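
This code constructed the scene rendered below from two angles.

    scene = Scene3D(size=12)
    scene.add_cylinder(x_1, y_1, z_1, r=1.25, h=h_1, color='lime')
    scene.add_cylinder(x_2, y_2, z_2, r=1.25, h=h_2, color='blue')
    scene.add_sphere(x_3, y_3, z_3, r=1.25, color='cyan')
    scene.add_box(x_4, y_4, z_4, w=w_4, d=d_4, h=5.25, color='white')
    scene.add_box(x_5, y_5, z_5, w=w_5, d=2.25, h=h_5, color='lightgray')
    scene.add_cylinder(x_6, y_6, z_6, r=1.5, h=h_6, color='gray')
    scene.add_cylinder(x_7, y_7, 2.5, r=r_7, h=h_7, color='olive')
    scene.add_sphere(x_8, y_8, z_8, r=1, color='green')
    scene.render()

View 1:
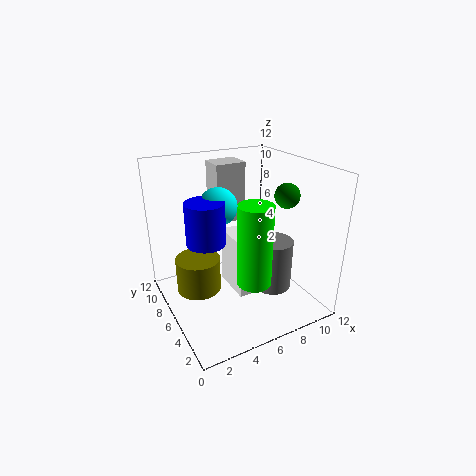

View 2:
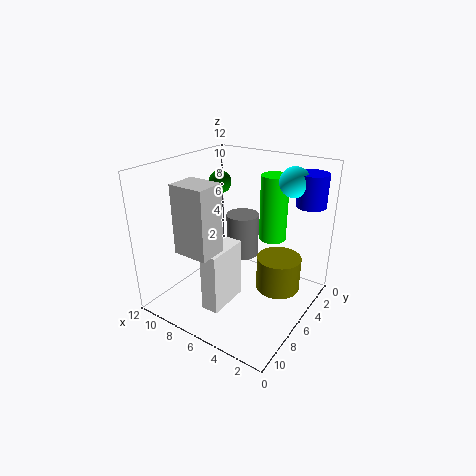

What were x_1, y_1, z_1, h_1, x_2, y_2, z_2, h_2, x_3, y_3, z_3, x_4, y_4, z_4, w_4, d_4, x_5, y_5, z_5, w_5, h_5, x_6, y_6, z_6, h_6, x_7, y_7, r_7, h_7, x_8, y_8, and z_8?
x_1 = 5; y_1 = 1.75; z_1 = 4.5; h_1 = 6; x_2 = 1.5; y_2 = 2; z_2 = 8.5; h_2 = 2.75; x_3 = 2.75; y_3 = 2.75; z_3 = 10.5; x_4 = 6; y_4 = 5.5; z_4 = 0.25; w_4 = 1.5; d_4 = 3.75; x_5 = 5.5; y_5 = 8.75; z_5 = 6.25; w_5 = 2.75; h_5 = 5.25; x_6 = 7.5; y_6 = 3; z_6 = 2.75; h_6 = 4; x_7 = 2.25; y_7 = 5.75; r_7 = 1.75; h_7 = 2.75; x_8 = 9.25; y_8 = 4; z_8 = 9.75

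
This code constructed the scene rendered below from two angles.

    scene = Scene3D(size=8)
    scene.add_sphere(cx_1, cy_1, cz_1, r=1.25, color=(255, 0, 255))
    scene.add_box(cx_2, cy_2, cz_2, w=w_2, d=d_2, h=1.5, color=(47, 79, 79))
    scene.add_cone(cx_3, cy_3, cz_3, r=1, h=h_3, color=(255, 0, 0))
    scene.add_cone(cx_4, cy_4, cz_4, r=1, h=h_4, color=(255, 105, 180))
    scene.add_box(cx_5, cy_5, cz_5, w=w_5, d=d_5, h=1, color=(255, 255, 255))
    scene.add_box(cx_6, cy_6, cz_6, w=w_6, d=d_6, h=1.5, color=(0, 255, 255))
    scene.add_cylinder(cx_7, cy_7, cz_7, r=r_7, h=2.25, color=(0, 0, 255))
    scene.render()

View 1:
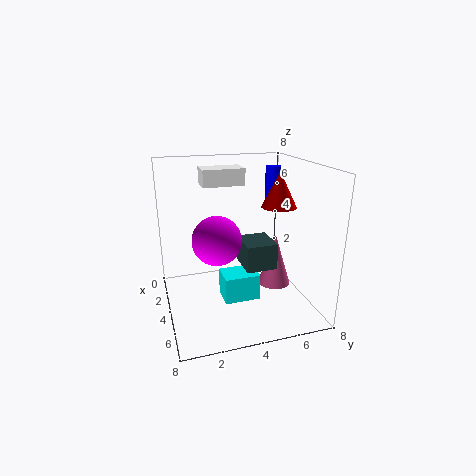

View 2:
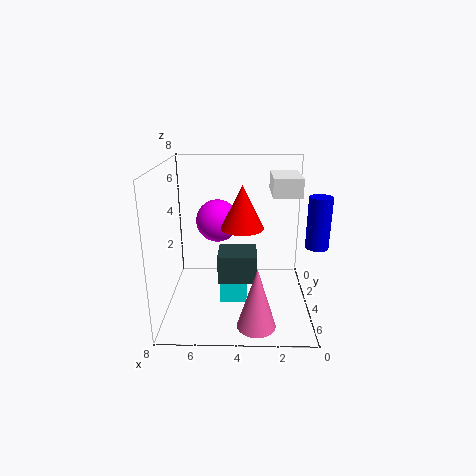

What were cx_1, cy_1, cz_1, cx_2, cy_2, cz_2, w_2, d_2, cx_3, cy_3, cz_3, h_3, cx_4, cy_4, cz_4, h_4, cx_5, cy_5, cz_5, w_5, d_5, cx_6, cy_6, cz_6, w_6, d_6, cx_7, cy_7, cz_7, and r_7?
cx_1 = 5.25; cy_1 = 2.5; cz_1 = 4.5; cx_2 = 3; cy_2 = 4.25; cz_2 = 2.25; w_2 = 2; d_2 = 1.75; cx_3 = 3.75; cy_3 = 6.5; cz_3 = 5.5; h_3 = 2; cx_4 = 3; cy_4 = 6.75; cz_4 = 0.25; h_4 = 3.25; cx_5 = 0.75; cy_5 = 2.5; cz_5 = 6.5; w_5 = 1.5; d_5 = 2.5; cx_6 = 3.5; cy_6 = 3; cz_6 = 0.5; w_6 = 1.5; d_6 = 2; cx_7 = 0.5; cy_7 = 7.5; cz_7 = 5; r_7 = 0.5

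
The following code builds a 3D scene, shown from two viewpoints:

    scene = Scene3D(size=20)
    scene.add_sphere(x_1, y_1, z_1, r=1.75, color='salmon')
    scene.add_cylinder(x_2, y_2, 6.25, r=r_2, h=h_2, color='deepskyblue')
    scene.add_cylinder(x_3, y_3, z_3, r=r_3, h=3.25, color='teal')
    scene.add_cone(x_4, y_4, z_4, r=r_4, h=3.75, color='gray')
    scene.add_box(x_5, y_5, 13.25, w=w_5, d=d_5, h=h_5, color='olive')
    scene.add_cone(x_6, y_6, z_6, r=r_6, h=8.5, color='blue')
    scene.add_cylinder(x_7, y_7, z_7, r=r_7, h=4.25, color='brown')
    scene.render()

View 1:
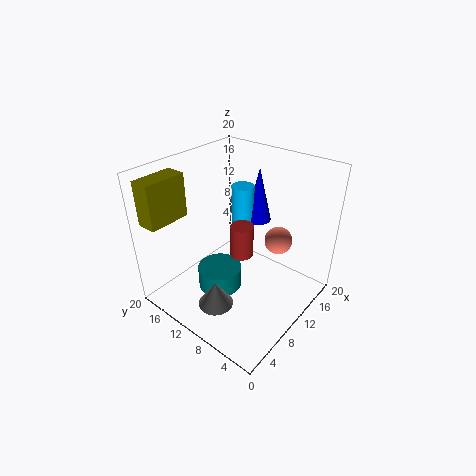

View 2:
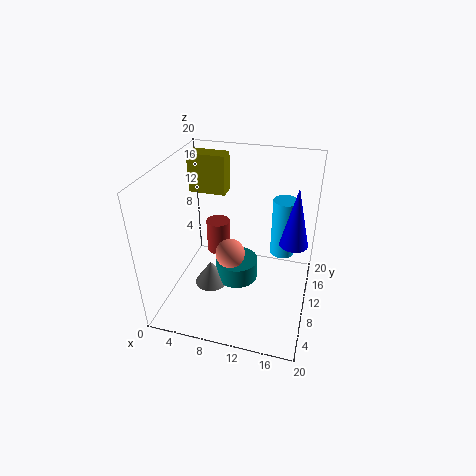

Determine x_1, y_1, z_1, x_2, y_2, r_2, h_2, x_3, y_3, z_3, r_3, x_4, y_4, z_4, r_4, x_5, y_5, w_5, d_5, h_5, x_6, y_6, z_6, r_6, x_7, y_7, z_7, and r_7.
x_1 = 10.75; y_1 = 4; z_1 = 11.75; x_2 = 15.75; y_2 = 13.75; r_2 = 1.75; h_2 = 8.5; x_3 = 9; y_3 = 12.75; z_3 = 1; r_3 = 3.25; x_4 = 5.5; y_4 = 10.5; z_4 = 0.75; r_4 = 2.5; x_5 = 0.5; y_5 = 15.75; w_5 = 5.75; d_5 = 2.75; h_5 = 6; x_6 = 17.5; y_6 = 12; z_6 = 9; r_6 = 2; x_7 = 8; y_7 = 7.75; z_7 = 9.5; r_7 = 1.5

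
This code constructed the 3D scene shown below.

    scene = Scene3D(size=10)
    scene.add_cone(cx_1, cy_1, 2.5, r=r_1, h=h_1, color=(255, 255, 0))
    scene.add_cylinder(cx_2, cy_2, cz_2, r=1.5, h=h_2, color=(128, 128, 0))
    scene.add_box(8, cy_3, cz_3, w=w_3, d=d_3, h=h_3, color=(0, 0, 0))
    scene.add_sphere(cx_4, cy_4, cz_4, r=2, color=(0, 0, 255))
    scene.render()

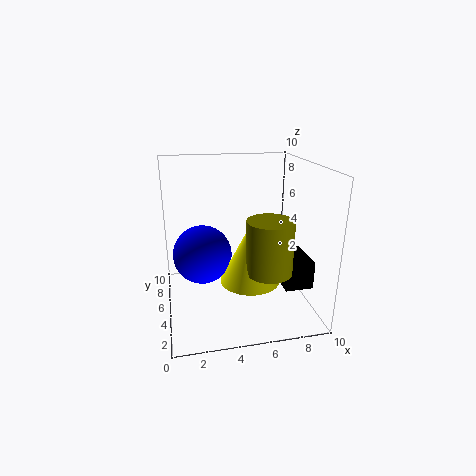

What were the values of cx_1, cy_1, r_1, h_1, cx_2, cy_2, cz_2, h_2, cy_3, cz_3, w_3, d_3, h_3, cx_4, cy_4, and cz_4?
cx_1 = 5.5, cy_1 = 3.5, r_1 = 2, h_1 = 4, cx_2 = 6.5, cy_2 = 2.5, cz_2 = 3.5, h_2 = 3.5, cy_3 = 3, cz_3 = 1.5, w_3 = 2, d_3 = 3, h_3 = 2, cx_4 = 2.5, cy_4 = 5, cz_4 = 4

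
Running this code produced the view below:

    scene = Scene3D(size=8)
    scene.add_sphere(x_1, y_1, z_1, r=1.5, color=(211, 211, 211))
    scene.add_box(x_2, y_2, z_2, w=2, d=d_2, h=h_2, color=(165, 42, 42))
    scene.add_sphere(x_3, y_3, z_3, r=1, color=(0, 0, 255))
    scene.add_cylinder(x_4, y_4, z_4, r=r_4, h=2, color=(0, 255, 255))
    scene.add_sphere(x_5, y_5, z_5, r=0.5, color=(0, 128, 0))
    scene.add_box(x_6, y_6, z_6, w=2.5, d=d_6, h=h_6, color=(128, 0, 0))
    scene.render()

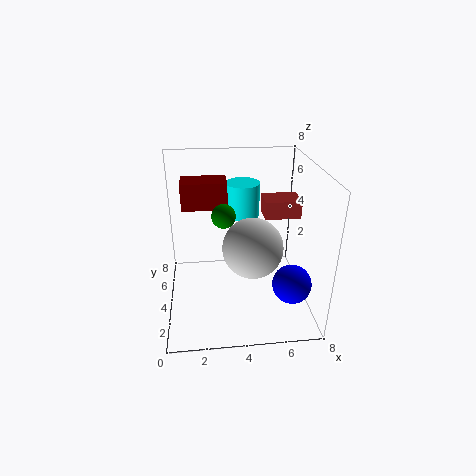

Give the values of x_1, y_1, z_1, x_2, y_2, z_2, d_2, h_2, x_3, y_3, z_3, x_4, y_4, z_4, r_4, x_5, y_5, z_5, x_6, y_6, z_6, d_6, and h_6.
x_1 = 4.5; y_1 = 2; z_1 = 4.5; x_2 = 5.5; y_2 = 4; z_2 = 5; d_2 = 1.5; h_2 = 1; x_3 = 6.5; y_3 = 1.5; z_3 = 2.5; x_4 = 4.5; y_4 = 6; z_4 = 4.5; r_4 = 1; x_5 = 3; y_5 = 0.5; z_5 = 7; x_6 = 1; y_6 = 4.5; z_6 = 5.5; d_6 = 1.5; h_6 = 1.5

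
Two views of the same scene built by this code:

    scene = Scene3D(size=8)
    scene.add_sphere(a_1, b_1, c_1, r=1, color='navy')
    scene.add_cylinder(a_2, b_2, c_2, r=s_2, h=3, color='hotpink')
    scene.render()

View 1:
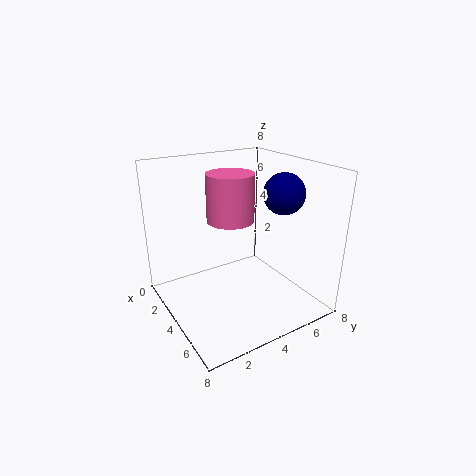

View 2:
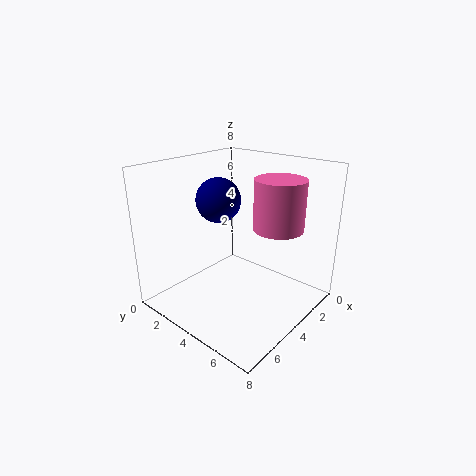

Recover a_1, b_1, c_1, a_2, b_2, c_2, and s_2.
a_1 = 6.5; b_1 = 5; c_1 = 7; a_2 = 1.5; b_2 = 5; c_2 = 4; s_2 = 1.5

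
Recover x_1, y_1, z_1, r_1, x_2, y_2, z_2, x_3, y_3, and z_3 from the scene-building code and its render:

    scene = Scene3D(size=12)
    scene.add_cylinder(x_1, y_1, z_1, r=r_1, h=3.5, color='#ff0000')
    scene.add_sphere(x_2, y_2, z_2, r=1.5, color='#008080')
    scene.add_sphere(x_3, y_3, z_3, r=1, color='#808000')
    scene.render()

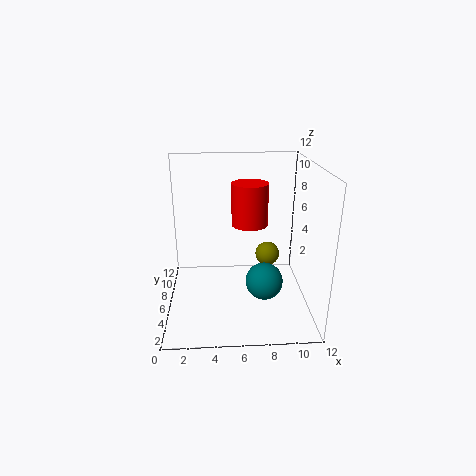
x_1 = 7; y_1 = 6.5; z_1 = 7; r_1 = 1.5; x_2 = 8; y_2 = 4; z_2 = 3; x_3 = 8.5; y_3 = 6; z_3 = 4.5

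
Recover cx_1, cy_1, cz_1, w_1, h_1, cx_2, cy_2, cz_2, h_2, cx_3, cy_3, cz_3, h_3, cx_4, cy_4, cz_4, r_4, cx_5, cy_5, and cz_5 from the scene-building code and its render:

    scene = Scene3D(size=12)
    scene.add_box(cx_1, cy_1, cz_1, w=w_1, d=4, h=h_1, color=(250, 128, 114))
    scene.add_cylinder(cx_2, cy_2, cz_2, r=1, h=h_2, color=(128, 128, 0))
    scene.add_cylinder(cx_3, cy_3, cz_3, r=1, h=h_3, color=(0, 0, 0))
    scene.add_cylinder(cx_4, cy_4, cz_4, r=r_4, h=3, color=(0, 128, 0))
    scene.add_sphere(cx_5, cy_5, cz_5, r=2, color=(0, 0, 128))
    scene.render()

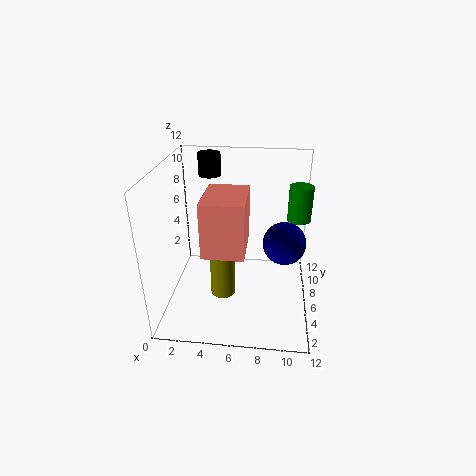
cx_1 = 4, cy_1 = 1, cz_1 = 7, w_1 = 3, h_1 = 4, cx_2 = 5, cy_2 = 4, cz_2 = 2, h_2 = 6, cx_3 = 3, cy_3 = 10, cz_3 = 10, h_3 = 2, cx_4 = 11, cy_4 = 8, cz_4 = 7, r_4 = 1, cx_5 = 10, cy_5 = 9, cz_5 = 4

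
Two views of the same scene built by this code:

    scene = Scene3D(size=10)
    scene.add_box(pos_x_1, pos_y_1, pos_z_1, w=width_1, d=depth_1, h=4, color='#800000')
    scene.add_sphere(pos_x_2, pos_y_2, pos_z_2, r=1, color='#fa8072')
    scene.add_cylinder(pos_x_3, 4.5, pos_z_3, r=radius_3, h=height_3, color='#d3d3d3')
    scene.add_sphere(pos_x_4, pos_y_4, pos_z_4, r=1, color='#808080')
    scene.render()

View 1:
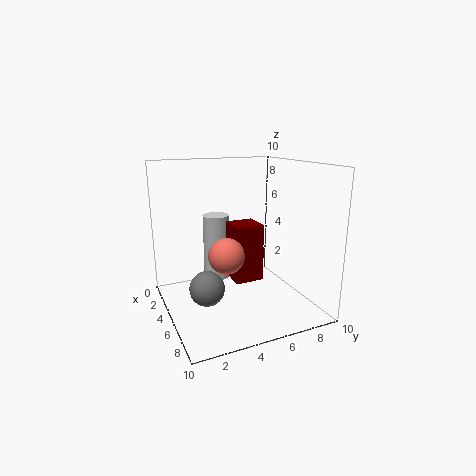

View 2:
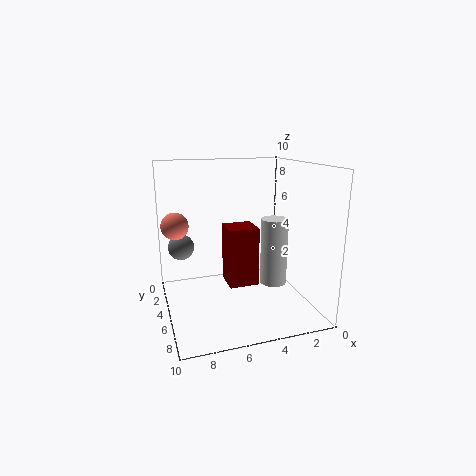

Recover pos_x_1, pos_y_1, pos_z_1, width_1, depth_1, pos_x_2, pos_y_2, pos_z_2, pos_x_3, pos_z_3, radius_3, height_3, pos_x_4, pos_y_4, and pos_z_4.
pos_x_1 = 4; pos_y_1 = 4.5; pos_z_1 = 2; width_1 = 2; depth_1 = 2; pos_x_2 = 9; pos_y_2 = 2.5; pos_z_2 = 5.5; pos_x_3 = 2; pos_z_3 = 1; radius_3 = 1; height_3 = 5; pos_x_4 = 8.5; pos_y_4 = 1.5; pos_z_4 = 3.5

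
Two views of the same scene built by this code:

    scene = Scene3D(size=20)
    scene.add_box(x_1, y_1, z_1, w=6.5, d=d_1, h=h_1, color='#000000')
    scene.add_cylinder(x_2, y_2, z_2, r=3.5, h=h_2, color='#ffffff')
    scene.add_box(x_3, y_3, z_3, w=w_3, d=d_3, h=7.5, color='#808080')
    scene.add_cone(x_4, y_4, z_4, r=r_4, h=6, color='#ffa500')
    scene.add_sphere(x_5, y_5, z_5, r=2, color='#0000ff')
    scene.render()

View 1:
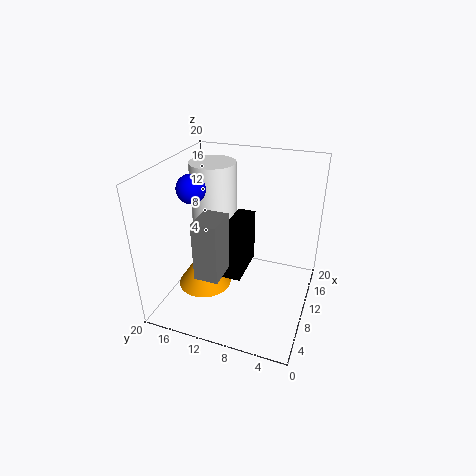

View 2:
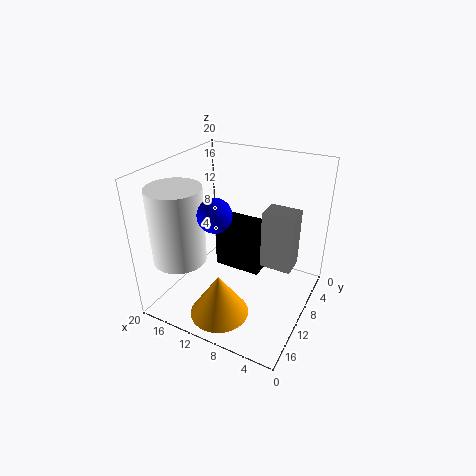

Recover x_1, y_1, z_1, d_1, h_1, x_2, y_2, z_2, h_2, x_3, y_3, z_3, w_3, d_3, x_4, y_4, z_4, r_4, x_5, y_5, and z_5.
x_1 = 6.5
y_1 = 8.5
z_1 = 5.5
d_1 = 2.5
h_1 = 7.5
x_2 = 15.5
y_2 = 16
z_2 = 8.5
h_2 = 10
x_3 = 1.5
y_3 = 9.5
z_3 = 8.5
w_3 = 4
d_3 = 3
x_4 = 10
y_4 = 15.5
z_4 = 1
r_4 = 4
x_5 = 9.5
y_5 = 16.5
z_5 = 16.5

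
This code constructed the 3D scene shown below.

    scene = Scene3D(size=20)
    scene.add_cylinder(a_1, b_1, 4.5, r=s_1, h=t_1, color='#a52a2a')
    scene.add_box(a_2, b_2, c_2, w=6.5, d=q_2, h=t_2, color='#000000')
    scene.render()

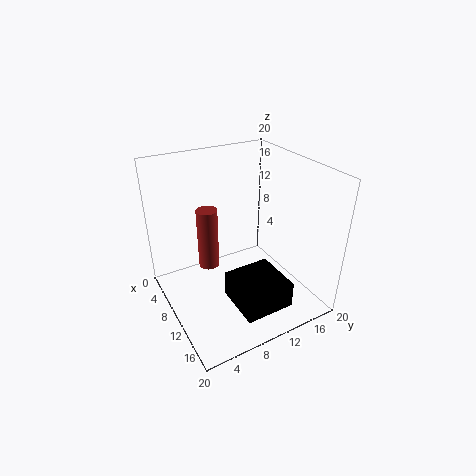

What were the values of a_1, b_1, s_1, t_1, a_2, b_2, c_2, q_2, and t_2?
a_1 = 6.5
b_1 = 7
s_1 = 1.5
t_1 = 9
a_2 = 12.5
b_2 = 6.5
c_2 = 3.5
q_2 = 6.5
t_2 = 3.5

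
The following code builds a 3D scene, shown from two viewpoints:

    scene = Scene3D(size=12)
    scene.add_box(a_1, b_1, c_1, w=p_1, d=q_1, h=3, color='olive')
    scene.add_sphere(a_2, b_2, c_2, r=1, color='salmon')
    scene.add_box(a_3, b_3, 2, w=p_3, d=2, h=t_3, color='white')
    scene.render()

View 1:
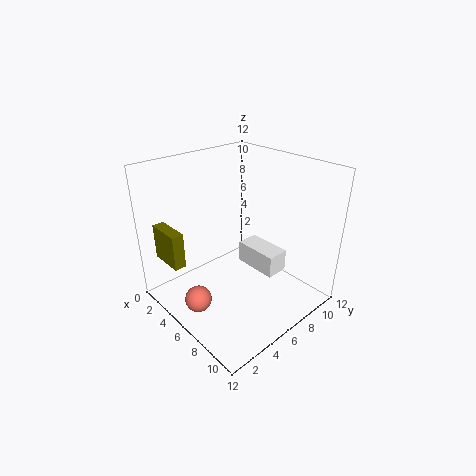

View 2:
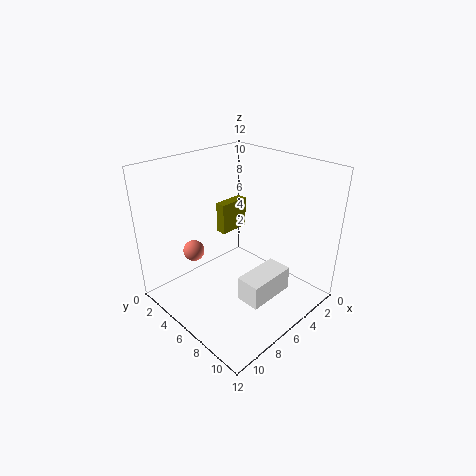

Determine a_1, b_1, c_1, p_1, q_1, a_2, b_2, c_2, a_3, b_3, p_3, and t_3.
a_1 = 1; b_1 = 1; c_1 = 4; p_1 = 3; q_1 = 1; a_2 = 7; b_2 = 1; c_2 = 3; a_3 = 4; b_3 = 8; p_3 = 4; t_3 = 2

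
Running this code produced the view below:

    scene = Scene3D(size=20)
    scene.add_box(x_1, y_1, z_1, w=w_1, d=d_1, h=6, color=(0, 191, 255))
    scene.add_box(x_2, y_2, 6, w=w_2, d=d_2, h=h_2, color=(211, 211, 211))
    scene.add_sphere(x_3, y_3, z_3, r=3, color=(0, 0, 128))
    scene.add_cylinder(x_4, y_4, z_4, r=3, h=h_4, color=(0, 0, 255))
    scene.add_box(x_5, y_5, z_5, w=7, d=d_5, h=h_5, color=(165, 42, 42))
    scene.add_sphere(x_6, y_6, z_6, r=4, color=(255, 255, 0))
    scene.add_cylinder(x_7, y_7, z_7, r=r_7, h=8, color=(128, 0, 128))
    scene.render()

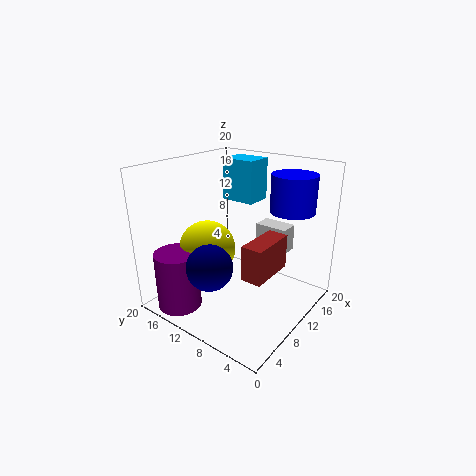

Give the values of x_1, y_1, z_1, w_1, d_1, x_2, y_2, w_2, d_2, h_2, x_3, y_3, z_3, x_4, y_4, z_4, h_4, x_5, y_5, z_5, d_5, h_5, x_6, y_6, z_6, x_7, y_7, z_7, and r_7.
x_1 = 13
y_1 = 10
z_1 = 14
w_1 = 4
d_1 = 5
x_2 = 16
y_2 = 6
w_2 = 3
d_2 = 5
h_2 = 4
x_3 = 4
y_3 = 10
z_3 = 8
x_4 = 14
y_4 = 4
z_4 = 14
h_4 = 5
x_5 = 8
y_5 = 5
z_5 = 5
d_5 = 3
h_5 = 5
x_6 = 8
y_6 = 14
z_6 = 8
x_7 = 3
y_7 = 15
z_7 = 1
r_7 = 3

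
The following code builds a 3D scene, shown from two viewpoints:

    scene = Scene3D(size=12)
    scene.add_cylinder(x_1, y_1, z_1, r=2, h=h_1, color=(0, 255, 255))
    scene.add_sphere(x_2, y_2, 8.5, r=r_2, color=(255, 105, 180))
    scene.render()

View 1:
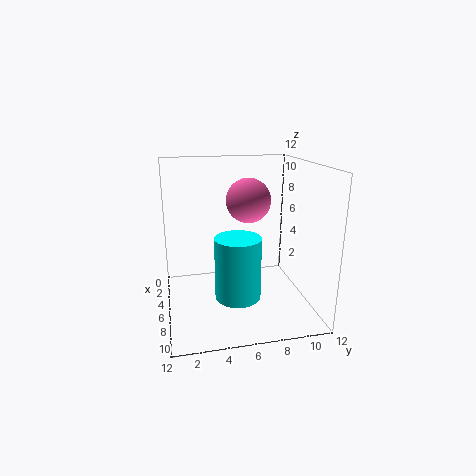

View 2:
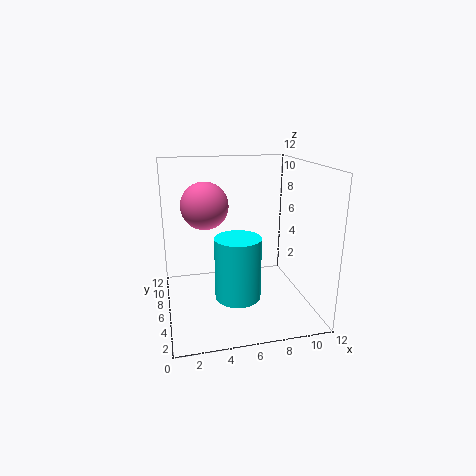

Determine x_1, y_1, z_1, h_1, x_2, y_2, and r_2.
x_1 = 6
y_1 = 6
z_1 = 0.5
h_1 = 5.5
x_2 = 3.5
y_2 = 7.5
r_2 = 2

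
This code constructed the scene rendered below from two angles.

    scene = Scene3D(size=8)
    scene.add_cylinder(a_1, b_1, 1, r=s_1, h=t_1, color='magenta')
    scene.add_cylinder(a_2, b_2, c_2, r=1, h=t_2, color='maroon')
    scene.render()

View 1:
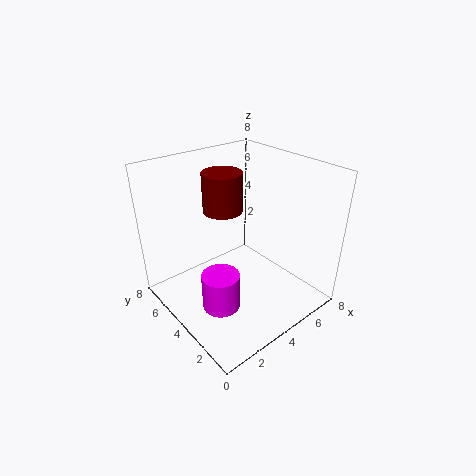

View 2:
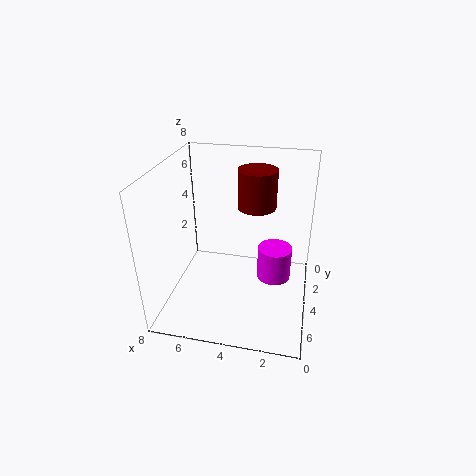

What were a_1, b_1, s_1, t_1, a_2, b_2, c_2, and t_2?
a_1 = 2, b_1 = 3, s_1 = 1, t_1 = 2, a_2 = 3, b_2 = 4, c_2 = 6, t_2 = 2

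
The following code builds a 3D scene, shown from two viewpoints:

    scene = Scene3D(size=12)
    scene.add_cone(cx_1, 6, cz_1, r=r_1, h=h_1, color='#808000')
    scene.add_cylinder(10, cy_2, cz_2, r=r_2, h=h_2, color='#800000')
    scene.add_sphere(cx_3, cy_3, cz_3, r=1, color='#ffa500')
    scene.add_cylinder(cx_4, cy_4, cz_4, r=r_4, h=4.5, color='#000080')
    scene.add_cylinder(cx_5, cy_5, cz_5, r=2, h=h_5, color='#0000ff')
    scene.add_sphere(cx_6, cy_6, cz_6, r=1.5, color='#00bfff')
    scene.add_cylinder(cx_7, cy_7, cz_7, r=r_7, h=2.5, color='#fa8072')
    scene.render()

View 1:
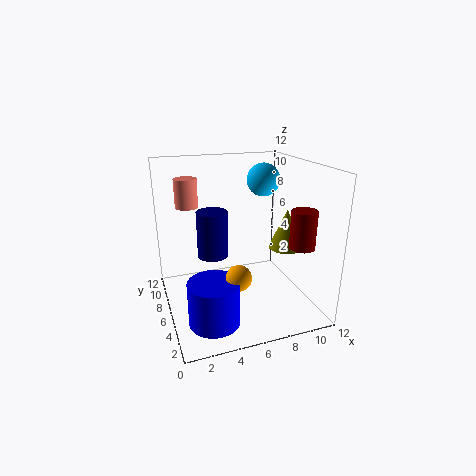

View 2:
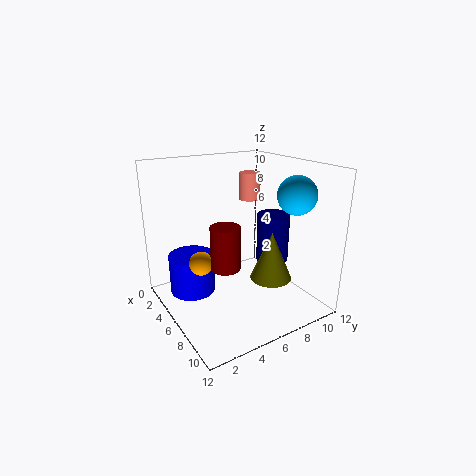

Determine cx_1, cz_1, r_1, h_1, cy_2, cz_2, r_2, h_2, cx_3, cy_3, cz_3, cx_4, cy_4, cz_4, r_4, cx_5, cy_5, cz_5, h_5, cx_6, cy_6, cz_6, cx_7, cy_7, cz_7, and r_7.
cx_1 = 10.5, cz_1 = 4.5, r_1 = 1.5, h_1 = 3.5, cy_2 = 2.5, cz_2 = 6, r_2 = 1, h_2 = 3, cx_3 = 5, cy_3 = 3, cz_3 = 4, cx_4 = 5, cy_4 = 10.5, cz_4 = 2.5, r_4 = 1.5, cx_5 = 3, cy_5 = 3, cz_5 = 0.5, h_5 = 3.5, cx_6 = 9.5, cy_6 = 9, cz_6 = 10, cx_7 = 2.5, cy_7 = 9.5, cz_7 = 8, r_7 = 1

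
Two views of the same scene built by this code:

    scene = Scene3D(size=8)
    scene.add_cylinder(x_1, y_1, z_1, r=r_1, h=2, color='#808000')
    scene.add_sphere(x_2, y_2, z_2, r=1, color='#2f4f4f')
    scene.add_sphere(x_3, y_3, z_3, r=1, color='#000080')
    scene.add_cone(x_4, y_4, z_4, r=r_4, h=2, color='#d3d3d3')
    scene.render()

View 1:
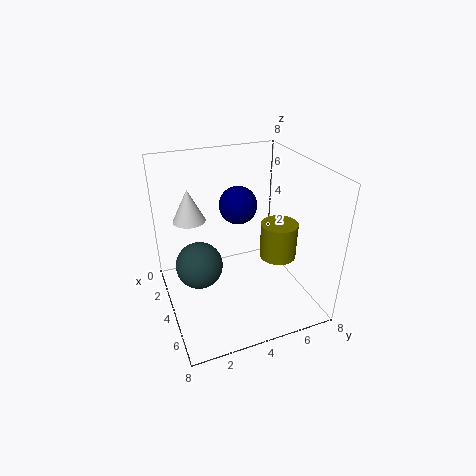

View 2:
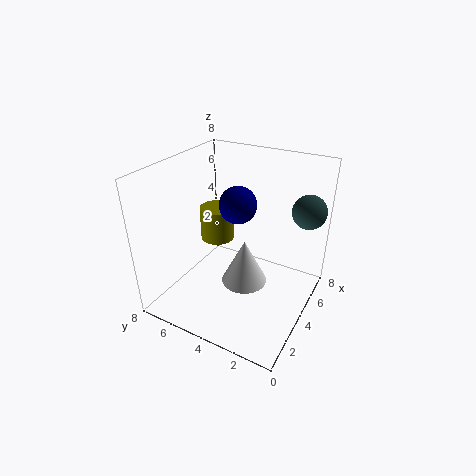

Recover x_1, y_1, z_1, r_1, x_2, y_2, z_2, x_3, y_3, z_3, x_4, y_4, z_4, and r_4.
x_1 = 5
y_1 = 6
z_1 = 3
r_1 = 1
x_2 = 7
y_2 = 1
z_2 = 5
x_3 = 4
y_3 = 4
z_3 = 6
x_4 = 1
y_4 = 2
z_4 = 4
r_4 = 1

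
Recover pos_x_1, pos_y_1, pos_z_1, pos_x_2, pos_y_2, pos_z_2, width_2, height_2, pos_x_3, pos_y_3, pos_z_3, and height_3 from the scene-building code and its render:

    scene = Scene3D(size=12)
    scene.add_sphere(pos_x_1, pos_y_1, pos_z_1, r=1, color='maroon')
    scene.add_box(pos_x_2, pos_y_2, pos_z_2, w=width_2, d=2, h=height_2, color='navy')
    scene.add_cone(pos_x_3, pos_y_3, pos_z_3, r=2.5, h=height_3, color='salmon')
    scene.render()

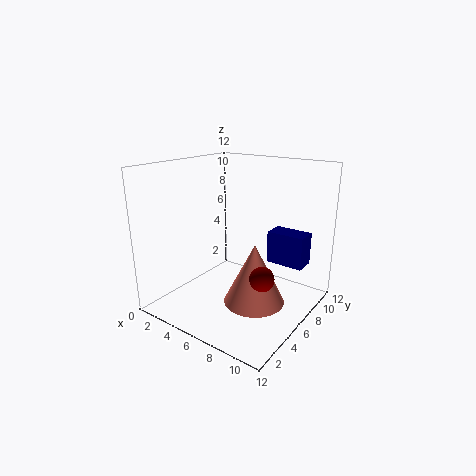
pos_x_1 = 9
pos_y_1 = 5
pos_z_1 = 3.5
pos_x_2 = 6.5
pos_y_2 = 10
pos_z_2 = 2.5
width_2 = 3.5
height_2 = 3
pos_x_3 = 8
pos_y_3 = 5.5
pos_z_3 = 1
height_3 = 5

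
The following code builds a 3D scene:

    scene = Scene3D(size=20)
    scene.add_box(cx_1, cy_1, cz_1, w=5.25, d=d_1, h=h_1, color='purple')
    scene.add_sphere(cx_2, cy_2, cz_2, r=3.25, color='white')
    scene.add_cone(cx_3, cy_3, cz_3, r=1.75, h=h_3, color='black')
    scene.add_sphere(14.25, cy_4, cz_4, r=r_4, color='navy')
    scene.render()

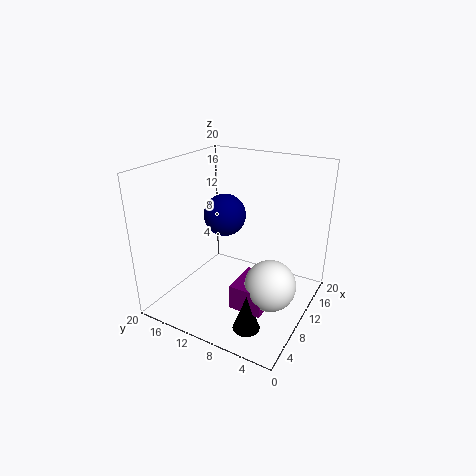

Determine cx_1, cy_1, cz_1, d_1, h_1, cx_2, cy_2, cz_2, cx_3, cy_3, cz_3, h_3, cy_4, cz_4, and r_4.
cx_1 = 3.75
cy_1 = 3.5
cz_1 = 3.25
d_1 = 4.25
h_1 = 3.25
cx_2 = 6.75
cy_2 = 3.5
cz_2 = 6.25
cx_3 = 3.75
cy_3 = 5.25
cz_3 = 1
h_3 = 4.75
cy_4 = 14.75
cz_4 = 11
r_4 = 3.25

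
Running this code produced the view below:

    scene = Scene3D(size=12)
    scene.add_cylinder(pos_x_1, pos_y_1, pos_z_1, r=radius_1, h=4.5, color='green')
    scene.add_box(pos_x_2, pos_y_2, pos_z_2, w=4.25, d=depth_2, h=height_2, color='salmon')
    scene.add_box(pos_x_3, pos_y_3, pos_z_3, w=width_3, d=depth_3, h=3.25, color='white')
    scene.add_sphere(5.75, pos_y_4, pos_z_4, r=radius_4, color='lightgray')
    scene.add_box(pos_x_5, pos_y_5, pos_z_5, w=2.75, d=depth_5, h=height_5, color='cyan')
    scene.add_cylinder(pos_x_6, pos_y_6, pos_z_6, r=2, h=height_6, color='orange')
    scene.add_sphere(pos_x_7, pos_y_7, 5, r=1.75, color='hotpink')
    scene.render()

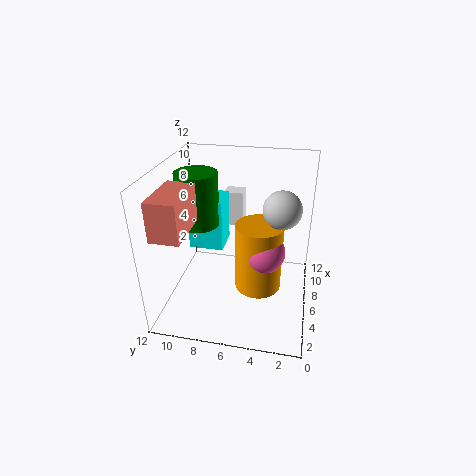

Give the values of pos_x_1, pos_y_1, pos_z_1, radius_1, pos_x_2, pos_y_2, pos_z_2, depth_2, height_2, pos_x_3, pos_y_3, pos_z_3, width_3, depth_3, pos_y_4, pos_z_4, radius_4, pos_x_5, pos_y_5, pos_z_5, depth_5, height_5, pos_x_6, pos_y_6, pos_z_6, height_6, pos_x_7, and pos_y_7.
pos_x_1 = 6.5
pos_y_1 = 9.5
pos_z_1 = 6.75
radius_1 = 1.75
pos_x_2 = 0.75
pos_y_2 = 9
pos_z_2 = 8
depth_2 = 2.25
height_2 = 3
pos_x_3 = 9.5
pos_y_3 = 6.25
pos_z_3 = 5.25
width_3 = 1.5
depth_3 = 1.75
pos_y_4 = 2.5
pos_z_4 = 9
radius_4 = 1.5
pos_x_5 = 6.5
pos_y_5 = 7.5
pos_z_5 = 4.25
depth_5 = 3
height_5 = 4.5
pos_x_6 = 6.25
pos_y_6 = 4.25
pos_z_6 = 1.25
height_6 = 6
pos_x_7 = 5.75
pos_y_7 = 3.75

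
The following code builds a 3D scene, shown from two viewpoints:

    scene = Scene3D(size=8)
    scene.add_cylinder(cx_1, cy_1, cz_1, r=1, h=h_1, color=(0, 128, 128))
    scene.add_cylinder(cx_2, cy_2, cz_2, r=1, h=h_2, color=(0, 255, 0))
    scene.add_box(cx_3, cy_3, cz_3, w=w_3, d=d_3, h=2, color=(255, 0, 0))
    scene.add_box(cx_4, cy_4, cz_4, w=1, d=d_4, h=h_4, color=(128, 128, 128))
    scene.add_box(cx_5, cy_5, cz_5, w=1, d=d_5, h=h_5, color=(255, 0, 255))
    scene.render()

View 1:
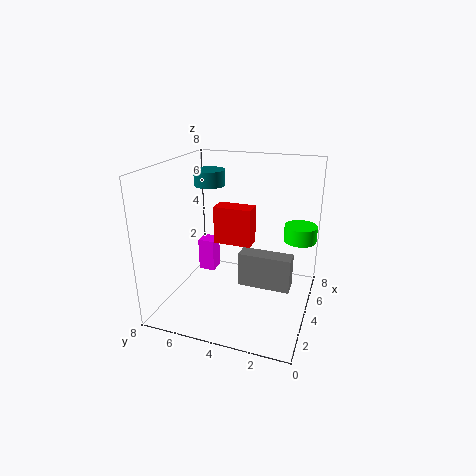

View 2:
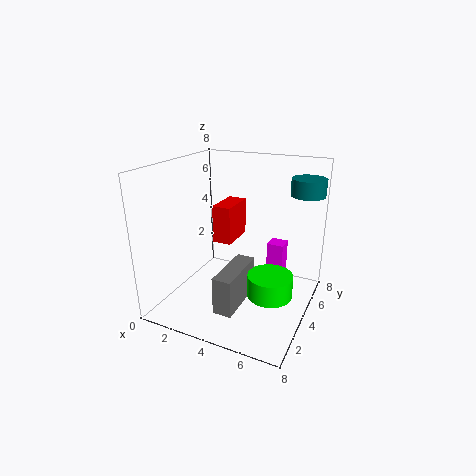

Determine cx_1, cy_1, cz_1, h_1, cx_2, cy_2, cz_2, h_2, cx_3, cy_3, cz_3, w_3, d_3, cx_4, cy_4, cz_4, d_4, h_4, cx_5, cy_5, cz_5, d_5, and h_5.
cx_1 = 7, cy_1 = 7, cz_1 = 6, h_1 = 1, cx_2 = 7, cy_2 = 1, cz_2 = 3, h_2 = 1, cx_3 = 3, cy_3 = 3, cz_3 = 4, w_3 = 1, d_3 = 2, cx_4 = 4, cy_4 = 1, cz_4 = 1, d_4 = 3, h_4 = 2, cx_5 = 5, cy_5 = 6, cz_5 = 1, d_5 = 1, h_5 = 2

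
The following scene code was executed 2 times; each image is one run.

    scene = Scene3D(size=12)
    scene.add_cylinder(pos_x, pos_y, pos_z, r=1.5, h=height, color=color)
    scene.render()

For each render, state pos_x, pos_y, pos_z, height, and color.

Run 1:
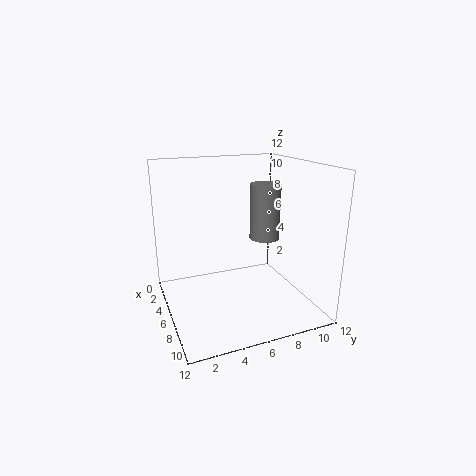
pos_x = 2, pos_y = 10.5, pos_z = 4, height = 5.5, color = 'gray'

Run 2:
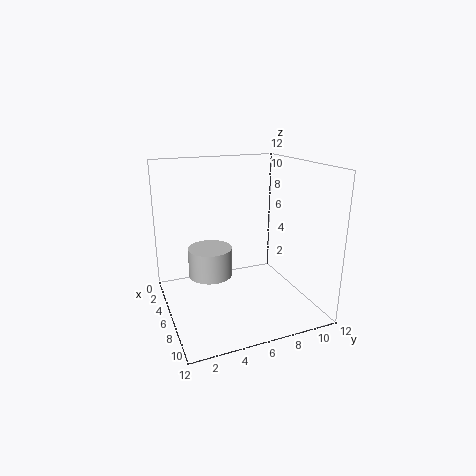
pos_x = 9.5, pos_y = 2.5, pos_z = 5, height = 2, color = 'lightgray'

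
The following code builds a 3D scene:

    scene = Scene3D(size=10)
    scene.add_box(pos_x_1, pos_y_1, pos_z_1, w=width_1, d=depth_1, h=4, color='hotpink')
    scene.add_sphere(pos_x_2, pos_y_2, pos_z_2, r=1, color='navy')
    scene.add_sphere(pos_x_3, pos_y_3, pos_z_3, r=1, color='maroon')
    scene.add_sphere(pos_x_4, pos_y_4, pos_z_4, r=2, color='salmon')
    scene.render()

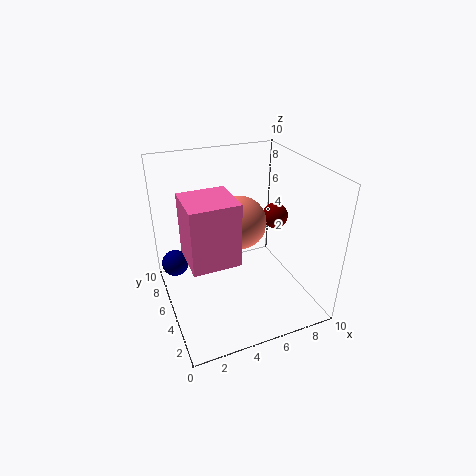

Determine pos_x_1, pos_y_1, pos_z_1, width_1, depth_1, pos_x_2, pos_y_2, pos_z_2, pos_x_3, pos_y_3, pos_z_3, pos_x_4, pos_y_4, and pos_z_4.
pos_x_1 = 1, pos_y_1 = 2, pos_z_1 = 5, width_1 = 3, depth_1 = 3, pos_x_2 = 1, pos_y_2 = 8, pos_z_2 = 2, pos_x_3 = 9, pos_y_3 = 7, pos_z_3 = 5, pos_x_4 = 6, pos_y_4 = 7, pos_z_4 = 5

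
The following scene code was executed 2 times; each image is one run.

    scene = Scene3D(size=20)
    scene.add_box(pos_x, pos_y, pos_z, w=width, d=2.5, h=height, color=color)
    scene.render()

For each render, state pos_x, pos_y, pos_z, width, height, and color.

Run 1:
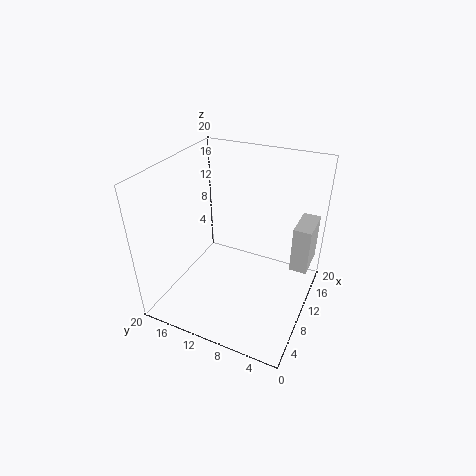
pos_x = 12.5, pos_y = 0.5, pos_z = 5, width = 5.25, height = 6.75, color = 'lightgray'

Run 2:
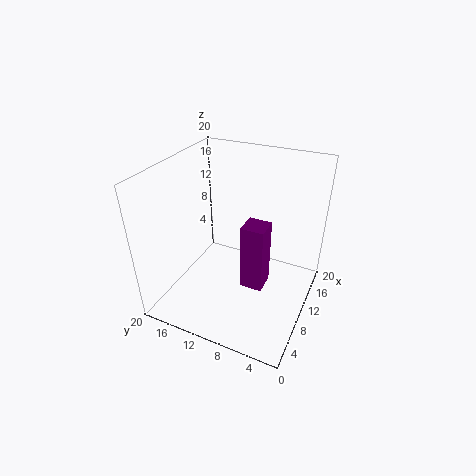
pos_x = 1.5, pos_y = 3.25, pos_z = 10, width = 2.5, height = 7.5, color = 'purple'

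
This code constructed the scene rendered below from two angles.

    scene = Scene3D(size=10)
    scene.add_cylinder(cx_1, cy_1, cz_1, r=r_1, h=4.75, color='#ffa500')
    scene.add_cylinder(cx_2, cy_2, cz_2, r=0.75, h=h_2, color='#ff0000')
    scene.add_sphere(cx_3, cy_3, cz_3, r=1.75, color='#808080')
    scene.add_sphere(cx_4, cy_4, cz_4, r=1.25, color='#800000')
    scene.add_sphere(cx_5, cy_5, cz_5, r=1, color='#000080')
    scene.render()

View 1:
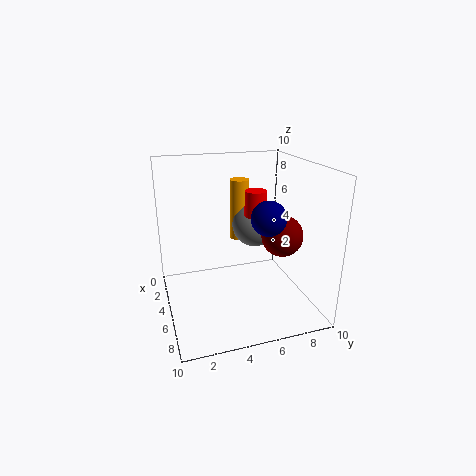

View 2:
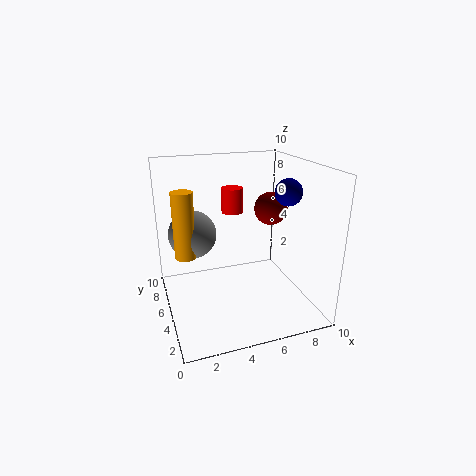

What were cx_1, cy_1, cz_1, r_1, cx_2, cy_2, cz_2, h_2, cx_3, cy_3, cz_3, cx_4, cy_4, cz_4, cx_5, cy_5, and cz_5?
cx_1 = 1.5
cy_1 = 6.25
cz_1 = 3.5
r_1 = 0.75
cx_2 = 5
cy_2 = 6.25
cz_2 = 6.5
h_2 = 1.75
cx_3 = 2.25
cy_3 = 7.25
cz_3 = 4.75
cx_4 = 8.25
cy_4 = 6.75
cz_4 = 6.25
cx_5 = 9
cy_5 = 5.5
cz_5 = 7.75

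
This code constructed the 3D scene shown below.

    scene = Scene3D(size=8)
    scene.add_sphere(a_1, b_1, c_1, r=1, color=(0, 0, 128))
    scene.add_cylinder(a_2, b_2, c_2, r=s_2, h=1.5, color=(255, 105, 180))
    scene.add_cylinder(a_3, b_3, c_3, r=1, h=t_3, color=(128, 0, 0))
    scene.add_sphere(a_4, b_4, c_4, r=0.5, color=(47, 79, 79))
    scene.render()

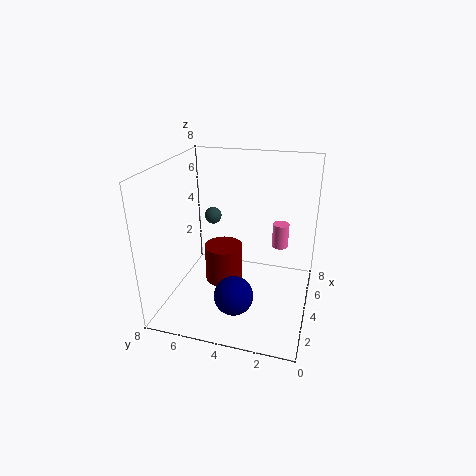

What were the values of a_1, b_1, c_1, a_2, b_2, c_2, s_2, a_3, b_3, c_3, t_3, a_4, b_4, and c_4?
a_1 = 1.5; b_1 = 3.5; c_1 = 2; a_2 = 6.5; b_2 = 2; c_2 = 2.5; s_2 = 0.5; a_3 = 3; b_3 = 4.5; c_3 = 2; t_3 = 2; a_4 = 5.5; b_4 = 6; c_4 = 4.5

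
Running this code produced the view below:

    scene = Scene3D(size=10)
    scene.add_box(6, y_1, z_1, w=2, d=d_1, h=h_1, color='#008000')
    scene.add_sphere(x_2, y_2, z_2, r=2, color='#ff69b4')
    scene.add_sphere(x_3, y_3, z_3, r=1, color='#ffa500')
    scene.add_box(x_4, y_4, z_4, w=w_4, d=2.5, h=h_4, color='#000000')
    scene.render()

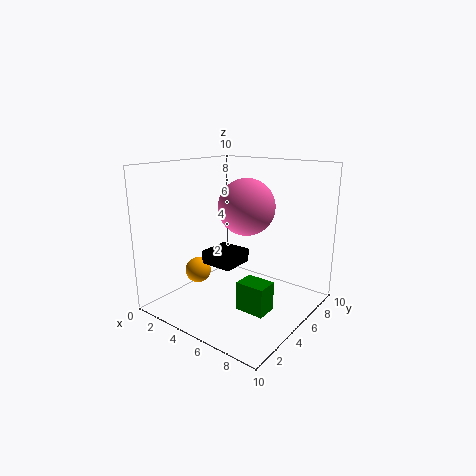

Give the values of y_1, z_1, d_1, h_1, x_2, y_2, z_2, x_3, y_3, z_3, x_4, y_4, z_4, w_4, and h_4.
y_1 = 3.5, z_1 = 0.5, d_1 = 1.5, h_1 = 2, x_2 = 5, y_2 = 6, z_2 = 7, x_3 = 1, y_3 = 5, z_3 = 1.5, x_4 = 2, y_4 = 4.5, z_4 = 2.5, w_4 = 2.5, h_4 = 1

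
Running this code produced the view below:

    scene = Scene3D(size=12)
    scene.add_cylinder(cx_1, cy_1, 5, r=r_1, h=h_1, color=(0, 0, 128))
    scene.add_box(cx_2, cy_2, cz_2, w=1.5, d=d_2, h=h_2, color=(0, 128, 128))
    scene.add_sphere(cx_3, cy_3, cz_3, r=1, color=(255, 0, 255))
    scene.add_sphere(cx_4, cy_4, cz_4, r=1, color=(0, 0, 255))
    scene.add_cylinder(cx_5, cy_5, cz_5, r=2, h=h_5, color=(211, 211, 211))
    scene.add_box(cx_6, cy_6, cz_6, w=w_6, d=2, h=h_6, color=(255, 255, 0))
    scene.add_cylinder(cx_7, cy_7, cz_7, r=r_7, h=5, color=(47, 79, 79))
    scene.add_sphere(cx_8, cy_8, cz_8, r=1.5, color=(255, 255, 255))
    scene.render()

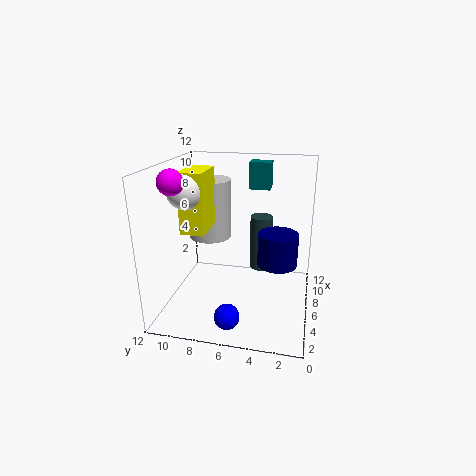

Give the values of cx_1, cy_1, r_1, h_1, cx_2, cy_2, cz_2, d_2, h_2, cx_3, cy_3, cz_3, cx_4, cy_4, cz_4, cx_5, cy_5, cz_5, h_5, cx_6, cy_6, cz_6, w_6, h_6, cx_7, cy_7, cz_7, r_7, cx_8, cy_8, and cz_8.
cx_1 = 4
cy_1 = 2.5
r_1 = 1.5
h_1 = 2.5
cx_2 = 10.5
cy_2 = 4
cz_2 = 9
d_2 = 2
h_2 = 2.5
cx_3 = 3.5
cy_3 = 10.5
cz_3 = 11
cx_4 = 2
cy_4 = 6
cz_4 = 1
cx_5 = 9.5
cy_5 = 9.5
cz_5 = 4.5
h_5 = 5.5
cx_6 = 4.5
cy_6 = 8.5
cz_6 = 6.5
w_6 = 3.5
h_6 = 5
cx_7 = 9
cy_7 = 4.5
cz_7 = 2
r_7 = 1
cx_8 = 5
cy_8 = 10
cz_8 = 10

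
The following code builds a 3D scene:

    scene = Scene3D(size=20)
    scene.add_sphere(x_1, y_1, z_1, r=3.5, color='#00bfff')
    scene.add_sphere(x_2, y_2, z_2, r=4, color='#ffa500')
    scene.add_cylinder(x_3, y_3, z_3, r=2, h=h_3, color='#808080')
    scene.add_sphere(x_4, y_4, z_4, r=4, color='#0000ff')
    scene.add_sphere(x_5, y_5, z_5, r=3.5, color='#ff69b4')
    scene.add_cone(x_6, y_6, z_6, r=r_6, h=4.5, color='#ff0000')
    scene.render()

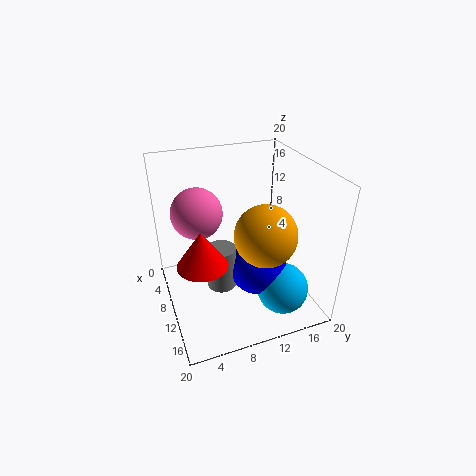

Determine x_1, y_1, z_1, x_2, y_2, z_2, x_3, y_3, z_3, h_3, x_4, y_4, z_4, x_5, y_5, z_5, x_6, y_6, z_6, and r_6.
x_1 = 15.5, y_1 = 14.5, z_1 = 4, x_2 = 14.5, y_2 = 12, z_2 = 12.5, x_3 = 11.5, y_3 = 7, z_3 = 4, h_3 = 6, x_4 = 12.5, y_4 = 12, z_4 = 6.5, x_5 = 7.5, y_5 = 5, z_5 = 13.5, x_6 = 15.5, y_6 = 3.5, z_6 = 11, r_6 = 3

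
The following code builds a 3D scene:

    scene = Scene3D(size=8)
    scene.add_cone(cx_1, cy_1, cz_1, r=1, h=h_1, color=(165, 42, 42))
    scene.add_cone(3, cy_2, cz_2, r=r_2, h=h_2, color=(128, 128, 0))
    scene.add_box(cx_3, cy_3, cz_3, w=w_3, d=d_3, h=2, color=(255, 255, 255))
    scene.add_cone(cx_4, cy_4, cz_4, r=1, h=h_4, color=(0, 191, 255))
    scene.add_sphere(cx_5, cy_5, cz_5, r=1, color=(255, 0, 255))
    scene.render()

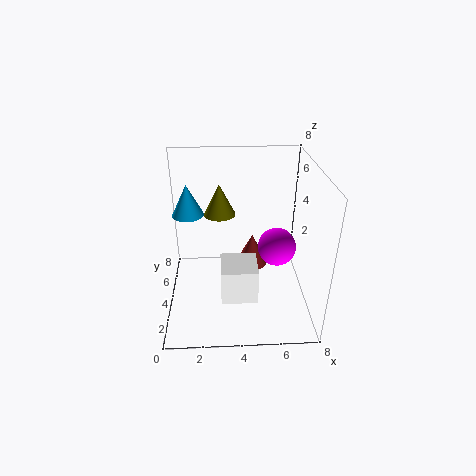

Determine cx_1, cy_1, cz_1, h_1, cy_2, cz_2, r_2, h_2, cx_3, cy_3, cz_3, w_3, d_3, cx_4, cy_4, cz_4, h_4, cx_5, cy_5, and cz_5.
cx_1 = 5, cy_1 = 6, cz_1 = 1, h_1 = 2, cy_2 = 7, cz_2 = 4, r_2 = 1, h_2 = 2, cx_3 = 3, cy_3 = 2, cz_3 = 1, w_3 = 2, d_3 = 2, cx_4 = 1, cy_4 = 7, cz_4 = 4, h_4 = 2, cx_5 = 6, cy_5 = 3, cz_5 = 4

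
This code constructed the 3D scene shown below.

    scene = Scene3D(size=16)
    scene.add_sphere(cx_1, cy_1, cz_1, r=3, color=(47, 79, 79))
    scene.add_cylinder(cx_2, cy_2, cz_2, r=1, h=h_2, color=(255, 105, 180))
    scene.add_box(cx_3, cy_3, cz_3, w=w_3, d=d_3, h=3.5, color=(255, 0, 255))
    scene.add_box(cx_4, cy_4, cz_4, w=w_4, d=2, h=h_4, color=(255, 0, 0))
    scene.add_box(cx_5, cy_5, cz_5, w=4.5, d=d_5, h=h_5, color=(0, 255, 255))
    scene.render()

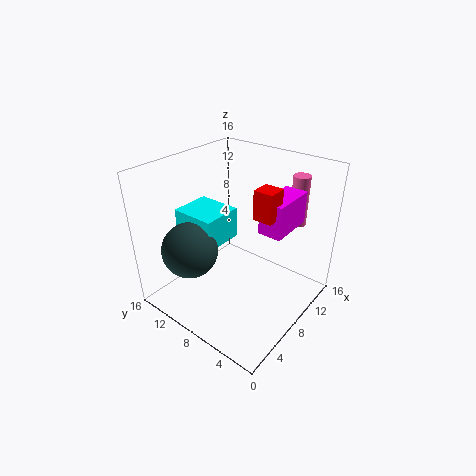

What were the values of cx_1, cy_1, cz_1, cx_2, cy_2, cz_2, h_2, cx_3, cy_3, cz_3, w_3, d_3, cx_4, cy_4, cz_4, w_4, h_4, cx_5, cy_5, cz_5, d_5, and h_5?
cx_1 = 3.5; cy_1 = 11; cz_1 = 7.5; cx_2 = 15; cy_2 = 4.5; cz_2 = 8; h_2 = 6; cx_3 = 7.5; cy_3 = 2.5; cz_3 = 10; w_3 = 5; d_3 = 2.5; cx_4 = 6.5; cy_4 = 3; cz_4 = 12; w_4 = 2; h_4 = 3; cx_5 = 4.5; cy_5 = 9; cz_5 = 7.5; d_5 = 5; h_5 = 3.5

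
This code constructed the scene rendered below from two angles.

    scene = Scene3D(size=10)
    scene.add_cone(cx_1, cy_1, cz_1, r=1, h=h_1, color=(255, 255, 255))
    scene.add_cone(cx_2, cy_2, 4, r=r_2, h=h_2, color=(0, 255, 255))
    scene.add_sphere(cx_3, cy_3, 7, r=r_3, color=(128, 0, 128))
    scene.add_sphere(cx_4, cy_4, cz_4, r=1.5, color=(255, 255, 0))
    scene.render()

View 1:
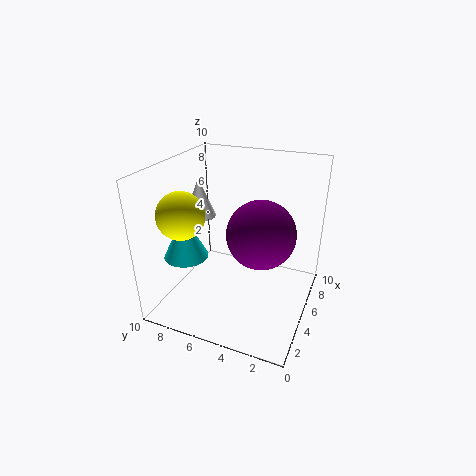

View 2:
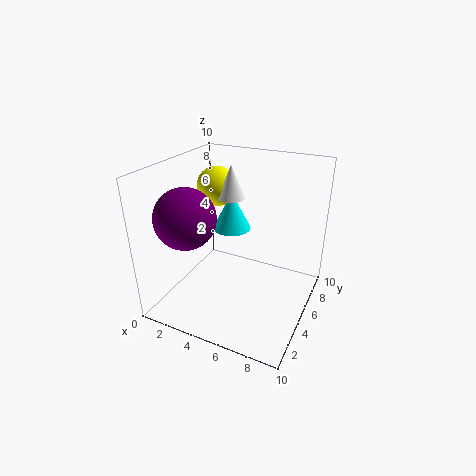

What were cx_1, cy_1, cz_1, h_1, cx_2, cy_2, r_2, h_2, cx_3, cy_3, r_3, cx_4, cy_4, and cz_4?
cx_1 = 3.5, cy_1 = 7, cz_1 = 7, h_1 = 2.5, cx_2 = 3, cy_2 = 8, r_2 = 1.5, h_2 = 3, cx_3 = 2.5, cy_3 = 2.5, r_3 = 2, cx_4 = 2, cy_4 = 7.5, cz_4 = 7.5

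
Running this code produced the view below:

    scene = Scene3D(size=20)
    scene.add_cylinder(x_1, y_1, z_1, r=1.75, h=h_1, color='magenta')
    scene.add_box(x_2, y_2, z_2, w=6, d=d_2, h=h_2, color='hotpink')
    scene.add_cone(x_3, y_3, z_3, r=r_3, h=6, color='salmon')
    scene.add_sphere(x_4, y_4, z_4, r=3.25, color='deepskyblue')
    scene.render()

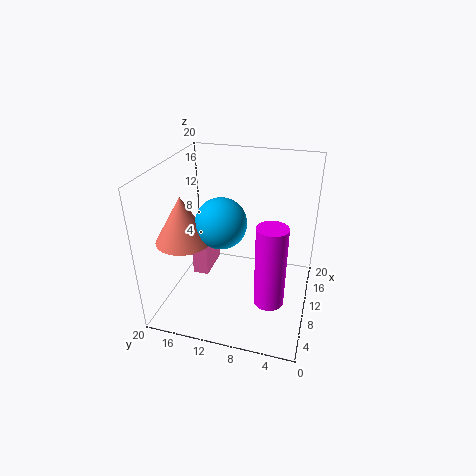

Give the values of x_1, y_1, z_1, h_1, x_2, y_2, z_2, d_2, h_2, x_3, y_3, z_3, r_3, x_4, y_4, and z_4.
x_1 = 2.25
y_1 = 4
z_1 = 6.75
h_1 = 9.75
x_2 = 12.75
y_2 = 16
z_2 = 0.5
d_2 = 2.5
h_2 = 7.5
x_3 = 5
y_3 = 15.75
z_3 = 11.5
r_3 = 3.5
x_4 = 6.75
y_4 = 11.25
z_4 = 13.75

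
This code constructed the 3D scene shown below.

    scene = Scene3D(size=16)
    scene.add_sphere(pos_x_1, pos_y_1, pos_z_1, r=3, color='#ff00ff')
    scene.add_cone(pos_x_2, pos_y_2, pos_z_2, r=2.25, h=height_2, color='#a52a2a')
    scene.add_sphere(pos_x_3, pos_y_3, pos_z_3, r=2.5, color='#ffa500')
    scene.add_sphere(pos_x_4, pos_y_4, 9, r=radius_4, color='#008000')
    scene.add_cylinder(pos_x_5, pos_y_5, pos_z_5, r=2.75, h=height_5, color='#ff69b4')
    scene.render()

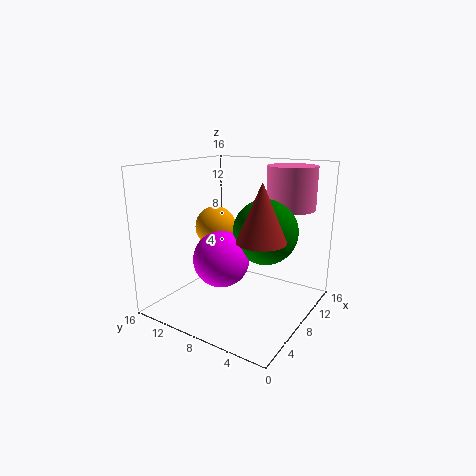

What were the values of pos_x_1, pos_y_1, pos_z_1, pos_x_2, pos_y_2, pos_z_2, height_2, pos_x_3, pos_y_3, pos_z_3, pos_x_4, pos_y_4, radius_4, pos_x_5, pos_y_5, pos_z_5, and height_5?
pos_x_1 = 5.5, pos_y_1 = 8.5, pos_z_1 = 6.25, pos_x_2 = 3.25, pos_y_2 = 2.5, pos_z_2 = 10, height_2 = 5.25, pos_x_3 = 10.25, pos_y_3 = 12.75, pos_z_3 = 8, pos_x_4 = 8.75, pos_y_4 = 5, radius_4 = 3.5, pos_x_5 = 12.25, pos_y_5 = 3.75, pos_z_5 = 11, height_5 = 4.75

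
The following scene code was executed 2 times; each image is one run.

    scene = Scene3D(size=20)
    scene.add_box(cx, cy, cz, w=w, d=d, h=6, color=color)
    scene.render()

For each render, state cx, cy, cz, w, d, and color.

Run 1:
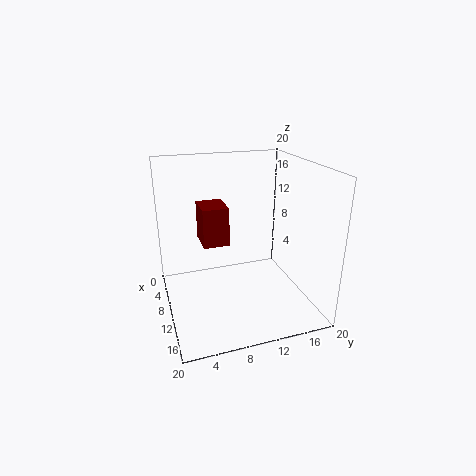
cx = 1; cy = 6; cz = 7; w = 5; d = 4; color = 'maroon'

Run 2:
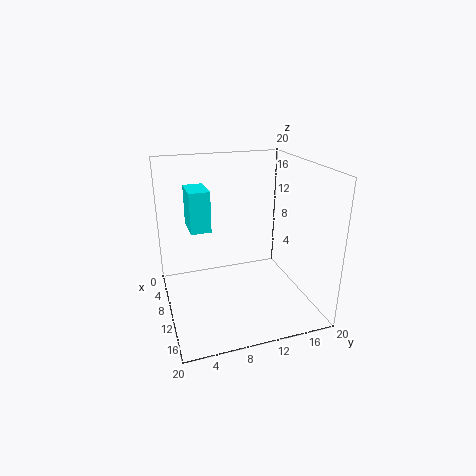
cx = 2; cy = 4; cz = 10; w = 5; d = 3; color = 'cyan'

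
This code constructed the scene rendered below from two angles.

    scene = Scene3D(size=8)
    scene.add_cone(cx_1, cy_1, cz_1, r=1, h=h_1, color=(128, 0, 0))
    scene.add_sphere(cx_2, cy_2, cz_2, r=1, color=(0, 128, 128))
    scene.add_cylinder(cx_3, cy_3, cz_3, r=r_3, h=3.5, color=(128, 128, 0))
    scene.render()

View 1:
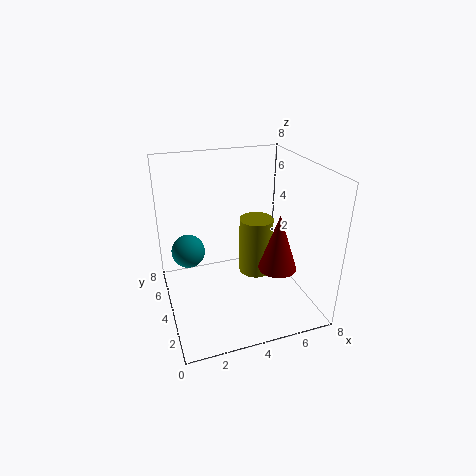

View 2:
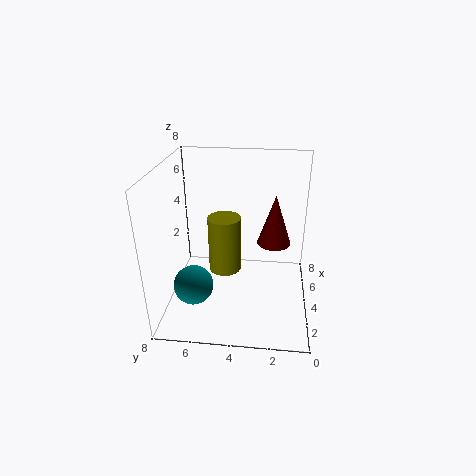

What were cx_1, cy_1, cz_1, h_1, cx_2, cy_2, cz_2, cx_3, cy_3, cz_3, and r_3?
cx_1 = 5.5; cy_1 = 2; cz_1 = 3; h_1 = 3; cx_2 = 1.5; cy_2 = 6; cz_2 = 2.5; cx_3 = 5.5; cy_3 = 5; cz_3 = 1; r_3 = 1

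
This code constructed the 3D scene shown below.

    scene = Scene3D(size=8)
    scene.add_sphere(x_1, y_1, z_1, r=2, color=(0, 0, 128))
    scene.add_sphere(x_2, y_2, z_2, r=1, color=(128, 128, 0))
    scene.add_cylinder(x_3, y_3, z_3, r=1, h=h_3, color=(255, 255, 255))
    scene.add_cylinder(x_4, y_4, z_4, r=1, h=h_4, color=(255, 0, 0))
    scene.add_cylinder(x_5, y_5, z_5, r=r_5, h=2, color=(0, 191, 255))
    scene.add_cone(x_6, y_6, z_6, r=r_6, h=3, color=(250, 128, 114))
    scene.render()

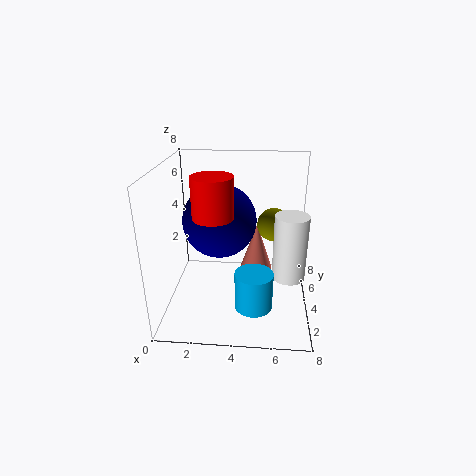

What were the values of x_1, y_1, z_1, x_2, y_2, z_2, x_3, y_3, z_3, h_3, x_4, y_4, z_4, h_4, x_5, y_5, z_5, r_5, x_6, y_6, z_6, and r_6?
x_1 = 3, y_1 = 4, z_1 = 5, x_2 = 6, y_2 = 6, z_2 = 4, x_3 = 7, y_3 = 5, z_3 = 1, h_3 = 4, x_4 = 3, y_4 = 2, z_4 = 6, h_4 = 2, x_5 = 5, y_5 = 2, z_5 = 1, r_5 = 1, x_6 = 5, y_6 = 6, z_6 = 1, r_6 = 1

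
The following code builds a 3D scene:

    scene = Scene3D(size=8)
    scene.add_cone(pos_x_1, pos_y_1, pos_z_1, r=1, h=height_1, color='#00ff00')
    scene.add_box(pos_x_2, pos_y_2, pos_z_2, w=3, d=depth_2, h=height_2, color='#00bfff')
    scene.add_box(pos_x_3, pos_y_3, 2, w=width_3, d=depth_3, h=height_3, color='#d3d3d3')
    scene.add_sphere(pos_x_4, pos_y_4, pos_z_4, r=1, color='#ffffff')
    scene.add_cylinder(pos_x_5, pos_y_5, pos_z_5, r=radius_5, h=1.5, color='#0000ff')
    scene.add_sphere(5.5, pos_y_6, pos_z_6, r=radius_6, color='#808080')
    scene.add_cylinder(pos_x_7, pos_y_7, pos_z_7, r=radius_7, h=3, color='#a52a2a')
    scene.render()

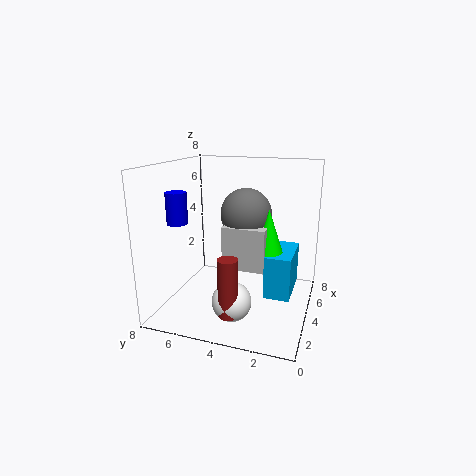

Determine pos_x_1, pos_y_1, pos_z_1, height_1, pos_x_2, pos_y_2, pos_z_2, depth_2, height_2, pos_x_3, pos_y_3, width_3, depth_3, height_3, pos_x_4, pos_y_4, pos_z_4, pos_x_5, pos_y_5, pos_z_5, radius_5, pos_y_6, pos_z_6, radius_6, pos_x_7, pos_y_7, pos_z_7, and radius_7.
pos_x_1 = 5; pos_y_1 = 2.5; pos_z_1 = 2.5; height_1 = 3; pos_x_2 = 4; pos_y_2 = 1; pos_z_2 = 0.5; depth_2 = 1.5; height_2 = 2.5; pos_x_3 = 4; pos_y_3 = 2.5; width_3 = 1; depth_3 = 2.5; height_3 = 2.5; pos_x_4 = 1.5; pos_y_4 = 3.5; pos_z_4 = 1.5; pos_x_5 = 1; pos_y_5 = 6; pos_z_5 = 5.5; radius_5 = 0.5; pos_y_6 = 4; pos_z_6 = 5; radius_6 = 1.5; pos_x_7 = 1; pos_y_7 = 3.5; pos_z_7 = 1; radius_7 = 0.5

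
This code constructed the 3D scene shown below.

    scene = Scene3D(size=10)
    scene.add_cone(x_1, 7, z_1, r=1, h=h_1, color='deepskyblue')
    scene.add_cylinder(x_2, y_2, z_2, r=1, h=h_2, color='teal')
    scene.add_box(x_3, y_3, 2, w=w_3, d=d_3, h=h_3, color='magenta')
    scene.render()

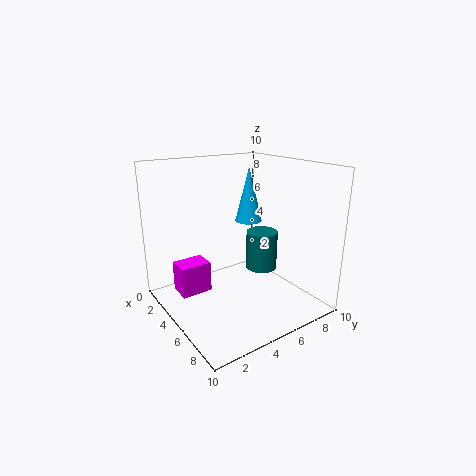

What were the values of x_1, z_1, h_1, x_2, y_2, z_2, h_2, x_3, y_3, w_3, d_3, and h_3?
x_1 = 3.5; z_1 = 5.5; h_1 = 4; x_2 = 7; y_2 = 5.5; z_2 = 3.5; h_2 = 2.5; x_3 = 4; y_3 = 0.5; w_3 = 1.5; d_3 = 2; h_3 = 2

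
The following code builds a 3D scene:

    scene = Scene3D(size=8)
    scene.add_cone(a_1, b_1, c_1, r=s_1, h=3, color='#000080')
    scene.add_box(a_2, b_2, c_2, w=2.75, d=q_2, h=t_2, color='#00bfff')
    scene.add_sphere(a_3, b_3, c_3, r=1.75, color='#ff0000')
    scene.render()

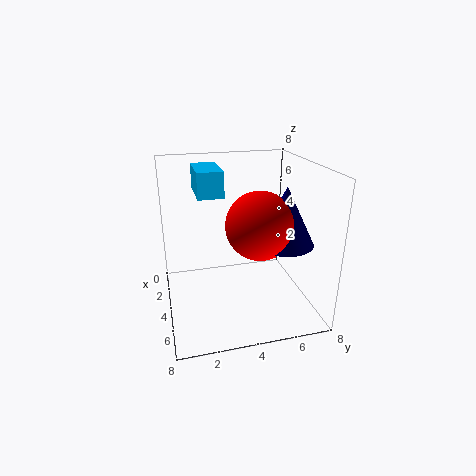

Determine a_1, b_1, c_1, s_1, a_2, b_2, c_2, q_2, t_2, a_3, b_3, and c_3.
a_1 = 5.75; b_1 = 6; c_1 = 4.25; s_1 = 1.5; a_2 = 0.25; b_2 = 2; c_2 = 6; q_2 = 1.5; t_2 = 1.5; a_3 = 5.5; b_3 = 4.75; c_3 = 5.25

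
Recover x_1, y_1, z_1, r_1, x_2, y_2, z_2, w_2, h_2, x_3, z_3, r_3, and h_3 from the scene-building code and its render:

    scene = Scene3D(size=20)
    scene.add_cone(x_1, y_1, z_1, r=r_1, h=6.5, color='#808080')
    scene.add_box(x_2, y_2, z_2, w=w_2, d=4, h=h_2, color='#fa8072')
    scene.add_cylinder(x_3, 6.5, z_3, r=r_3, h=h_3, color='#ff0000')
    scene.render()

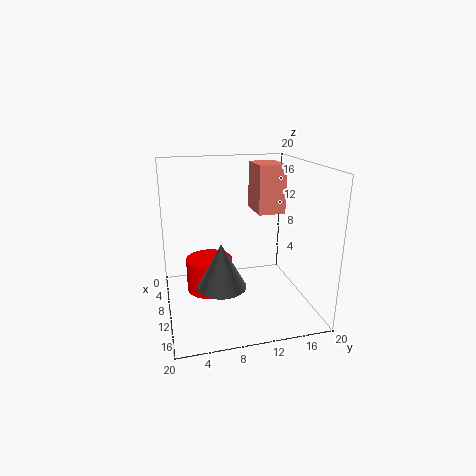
x_1 = 10.5
y_1 = 7.5
z_1 = 3
r_1 = 3.5
x_2 = 3
y_2 = 13.5
z_2 = 12.5
w_2 = 5.5
h_2 = 7
x_3 = 6
z_3 = 0.5
r_3 = 3.5
h_3 = 5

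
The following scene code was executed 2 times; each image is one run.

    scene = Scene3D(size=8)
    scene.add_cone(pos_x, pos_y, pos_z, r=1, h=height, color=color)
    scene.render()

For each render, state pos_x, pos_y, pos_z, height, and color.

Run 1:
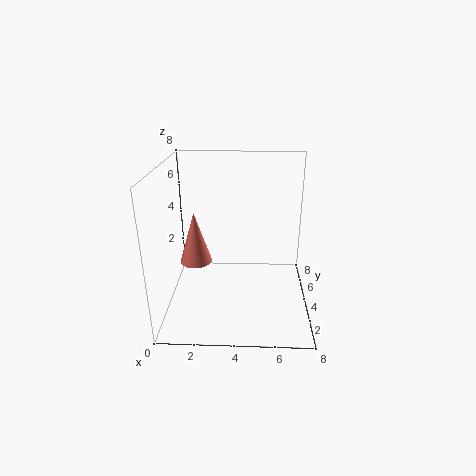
pos_x = 1.25, pos_y = 5.75, pos_z = 1.5, height = 3.25, color = 'salmon'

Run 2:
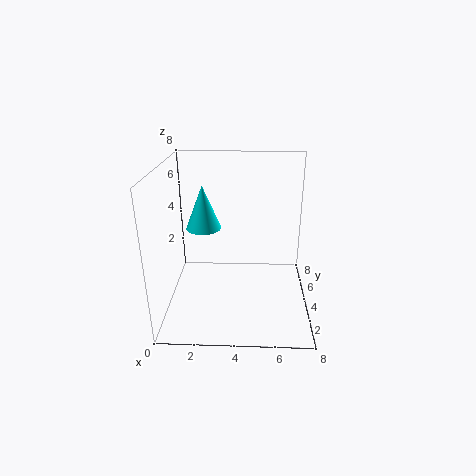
pos_x = 2, pos_y = 4.75, pos_z = 4.25, height = 2.5, color = 'cyan'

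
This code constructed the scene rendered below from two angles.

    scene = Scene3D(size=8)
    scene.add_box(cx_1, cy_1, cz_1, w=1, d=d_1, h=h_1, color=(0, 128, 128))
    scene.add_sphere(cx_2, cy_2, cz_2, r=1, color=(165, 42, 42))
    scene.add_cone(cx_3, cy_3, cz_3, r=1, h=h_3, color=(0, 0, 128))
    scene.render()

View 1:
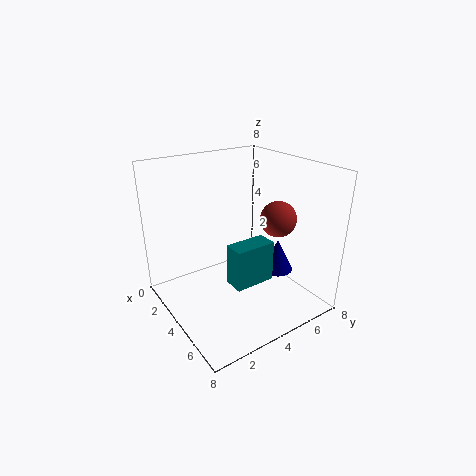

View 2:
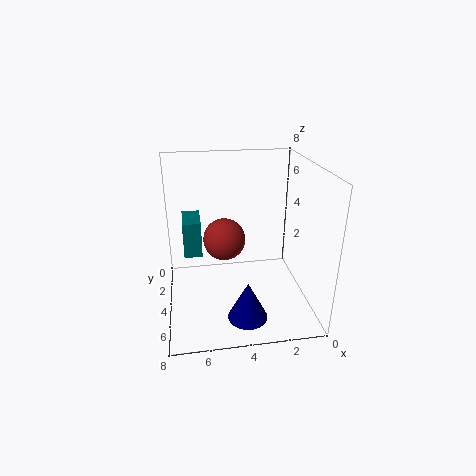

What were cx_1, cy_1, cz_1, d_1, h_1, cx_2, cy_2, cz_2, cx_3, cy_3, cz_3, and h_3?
cx_1 = 6
cy_1 = 2
cz_1 = 3
d_1 = 2
h_1 = 2
cx_2 = 5
cy_2 = 6
cz_2 = 5
cx_3 = 4
cy_3 = 7
cz_3 = 1
h_3 = 2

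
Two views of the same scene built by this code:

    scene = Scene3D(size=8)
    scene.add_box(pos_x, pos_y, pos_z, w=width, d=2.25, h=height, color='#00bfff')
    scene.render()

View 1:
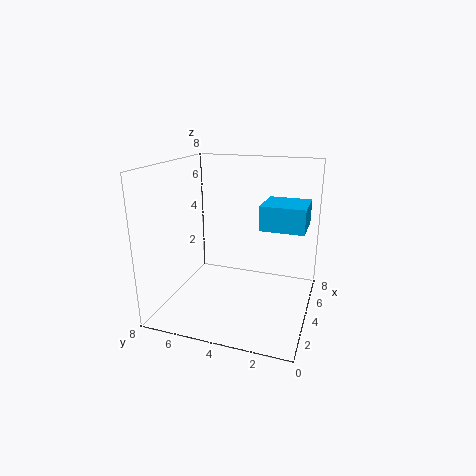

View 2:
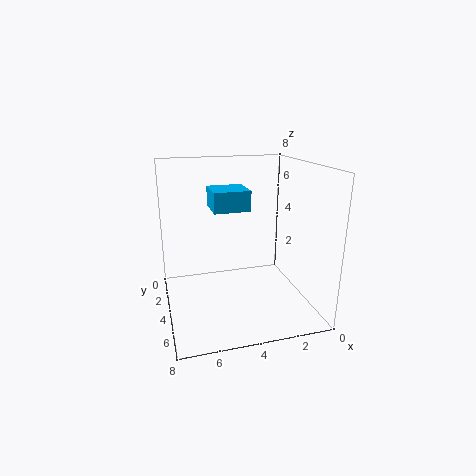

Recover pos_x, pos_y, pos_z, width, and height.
pos_x = 2.75, pos_y = 0.25, pos_z = 5, width = 2.25, height = 1.25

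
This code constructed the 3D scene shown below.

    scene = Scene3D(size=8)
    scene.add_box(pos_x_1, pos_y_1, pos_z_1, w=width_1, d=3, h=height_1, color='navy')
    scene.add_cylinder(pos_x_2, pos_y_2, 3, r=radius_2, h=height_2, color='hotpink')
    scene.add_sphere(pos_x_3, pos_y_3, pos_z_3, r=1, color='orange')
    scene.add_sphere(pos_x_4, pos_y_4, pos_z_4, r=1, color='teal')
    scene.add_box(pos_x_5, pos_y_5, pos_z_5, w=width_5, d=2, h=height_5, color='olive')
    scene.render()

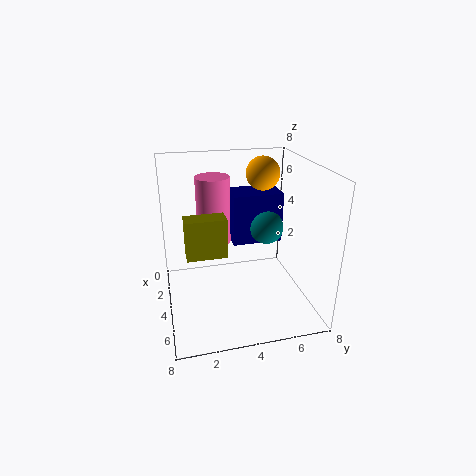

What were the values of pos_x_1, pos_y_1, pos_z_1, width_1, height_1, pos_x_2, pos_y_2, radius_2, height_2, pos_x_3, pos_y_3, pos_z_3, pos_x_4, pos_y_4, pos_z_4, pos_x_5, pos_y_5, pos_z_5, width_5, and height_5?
pos_x_1 = 1; pos_y_1 = 4; pos_z_1 = 3; width_1 = 2; height_1 = 3; pos_x_2 = 2; pos_y_2 = 3; radius_2 = 1; height_2 = 4; pos_x_3 = 2; pos_y_3 = 6; pos_z_3 = 7; pos_x_4 = 3; pos_y_4 = 6; pos_z_4 = 4; pos_x_5 = 5; pos_y_5 = 1; pos_z_5 = 4; width_5 = 1; height_5 = 2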